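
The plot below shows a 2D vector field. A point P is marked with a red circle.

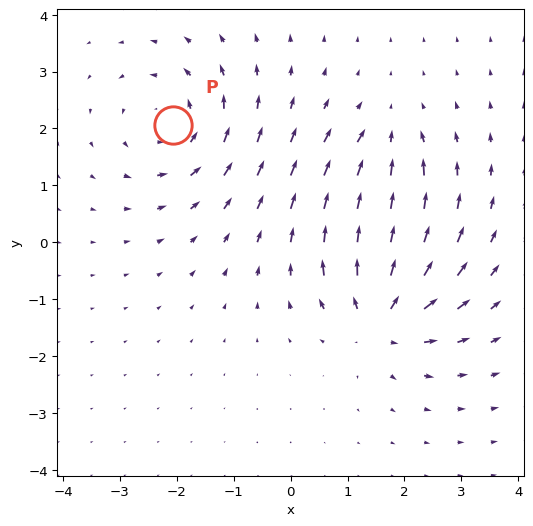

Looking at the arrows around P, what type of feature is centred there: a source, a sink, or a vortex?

At P (-2.1, 2.1) the arrows circulate counterclockwise. Divergence ≈0, curl about +5 — near-zero divergence with nonzero curl is a vortex.

vortex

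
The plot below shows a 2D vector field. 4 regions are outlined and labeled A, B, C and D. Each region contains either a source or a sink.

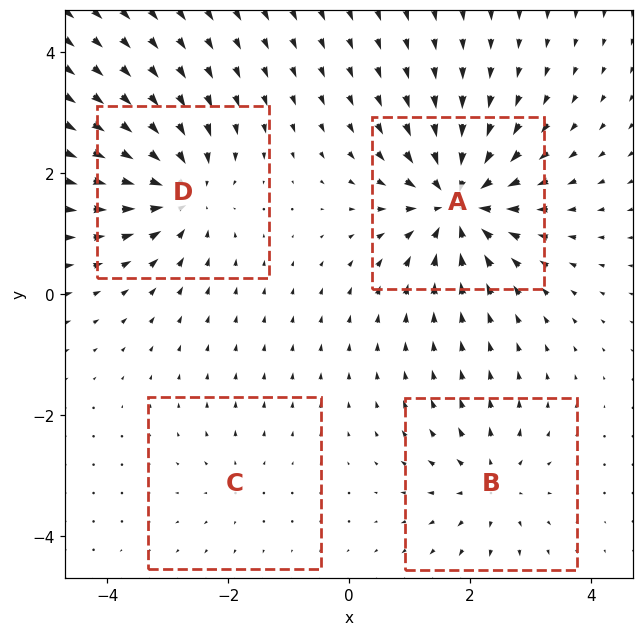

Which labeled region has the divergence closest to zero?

Divergence at each region's feature centre — A: about -8, B: about +4, C: about +2, D: about -6. Region C is closest to zero.

C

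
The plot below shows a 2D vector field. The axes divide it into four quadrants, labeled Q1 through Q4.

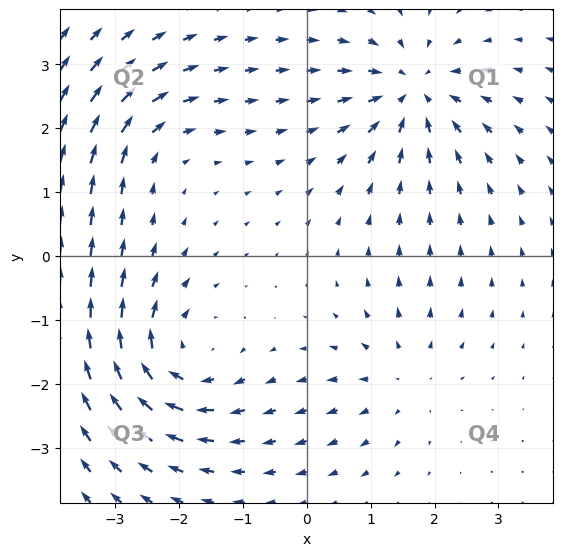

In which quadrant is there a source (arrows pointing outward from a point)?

Q4

The source sits at approximately (1.5, -1.9), which lies in quadrant Q4. The divergence there is about +3, positive as expected for a source.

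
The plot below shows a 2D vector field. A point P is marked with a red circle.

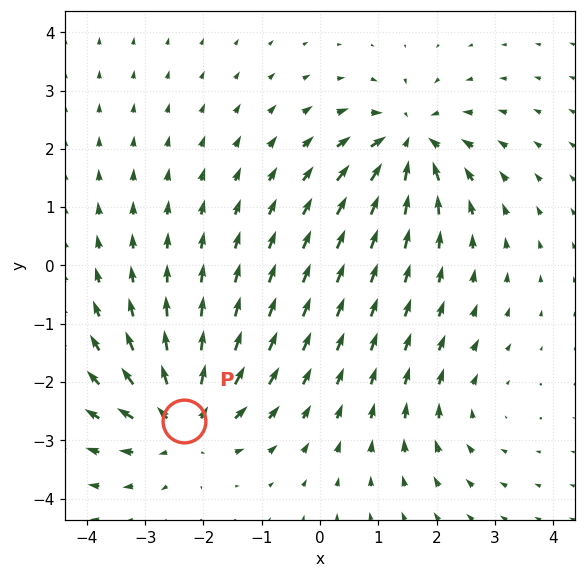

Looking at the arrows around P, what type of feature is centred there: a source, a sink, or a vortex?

At P (-2.3, -2.7) the arrows spread outward. Divergence about +6, curl ≈0 — positive divergence with near-zero curl is a source.

source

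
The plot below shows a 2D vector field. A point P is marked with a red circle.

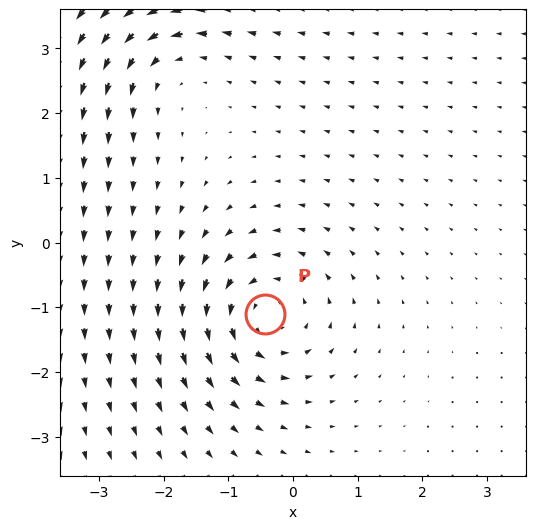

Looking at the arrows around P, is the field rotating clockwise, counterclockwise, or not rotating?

counterclockwise

Near P at (-0.4, -1.1) the arrows circulate counterclockwise. The curl (z-component) there is about +5; positive curl means counterclockwise rotation.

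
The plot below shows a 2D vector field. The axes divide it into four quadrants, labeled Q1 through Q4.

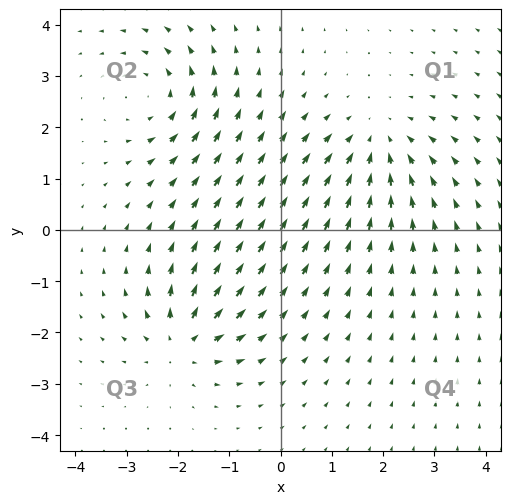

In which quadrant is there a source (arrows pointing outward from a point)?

The source sits at approximately (-1.9, -2.2), which lies in quadrant Q3. The divergence there is about +6, positive as expected for a source.

Q3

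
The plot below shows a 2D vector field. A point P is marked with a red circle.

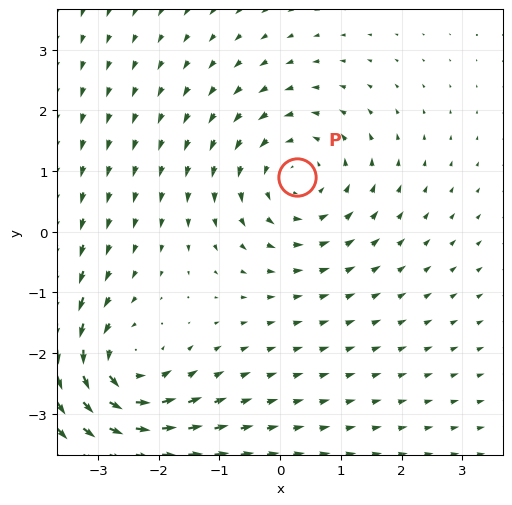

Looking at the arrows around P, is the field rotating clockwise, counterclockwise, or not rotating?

counterclockwise

Near P at (0.3, 0.9) the arrows circulate counterclockwise. The curl (z-component) there is about +2; positive curl means counterclockwise rotation.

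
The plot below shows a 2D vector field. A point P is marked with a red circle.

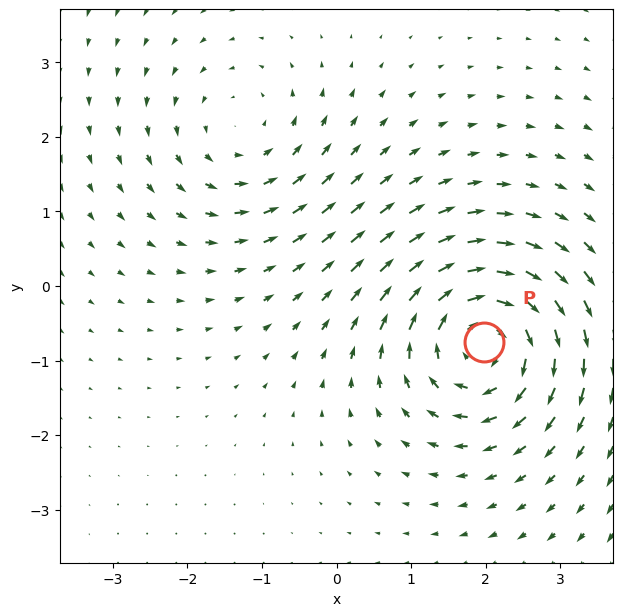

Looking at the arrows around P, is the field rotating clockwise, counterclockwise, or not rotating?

Near P at (2.0, -0.8) the arrows circulate clockwise. The curl (z-component) there is about -5; negative curl means clockwise rotation.

clockwise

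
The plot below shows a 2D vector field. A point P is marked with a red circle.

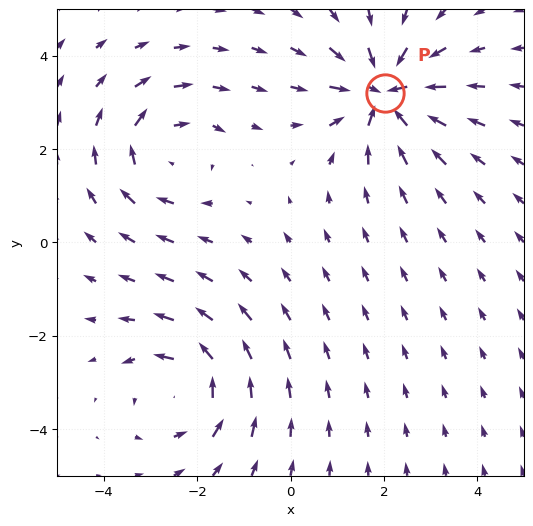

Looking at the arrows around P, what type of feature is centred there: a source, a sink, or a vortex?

sink

At P (2.0, 3.2) the arrows converge inward. Divergence about -4, curl ≈0 — negative divergence with near-zero curl is a sink.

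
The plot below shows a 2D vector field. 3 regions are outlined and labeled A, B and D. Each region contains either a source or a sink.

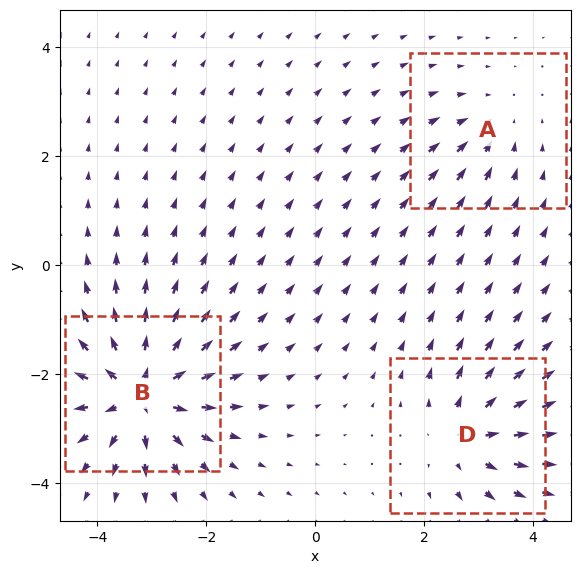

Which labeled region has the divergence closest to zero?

A

Divergence at each region's feature centre — A: about -2, B: about +6, D: about +4. Region A is closest to zero.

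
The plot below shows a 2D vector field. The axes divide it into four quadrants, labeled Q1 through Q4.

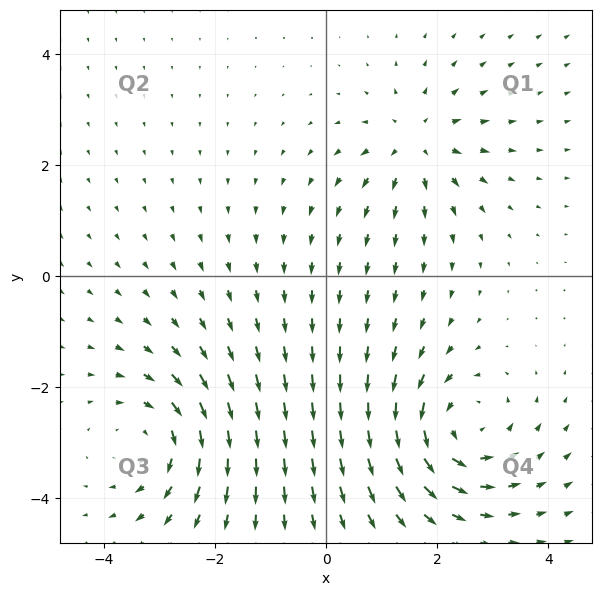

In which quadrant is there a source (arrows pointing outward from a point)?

The source sits at approximately (1.6, 2.4), which lies in quadrant Q1. The divergence there is about +4, positive as expected for a source.

Q1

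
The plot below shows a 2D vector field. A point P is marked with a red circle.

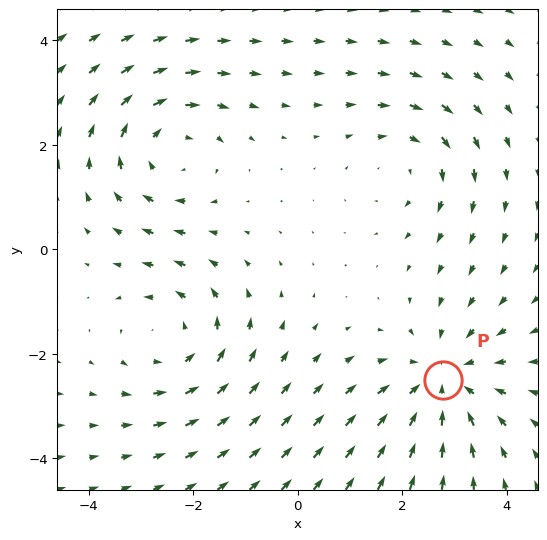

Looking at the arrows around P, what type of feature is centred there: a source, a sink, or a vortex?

At P (2.8, -2.5) the arrows converge inward. Divergence about -4, curl ≈0 — negative divergence with near-zero curl is a sink.

sink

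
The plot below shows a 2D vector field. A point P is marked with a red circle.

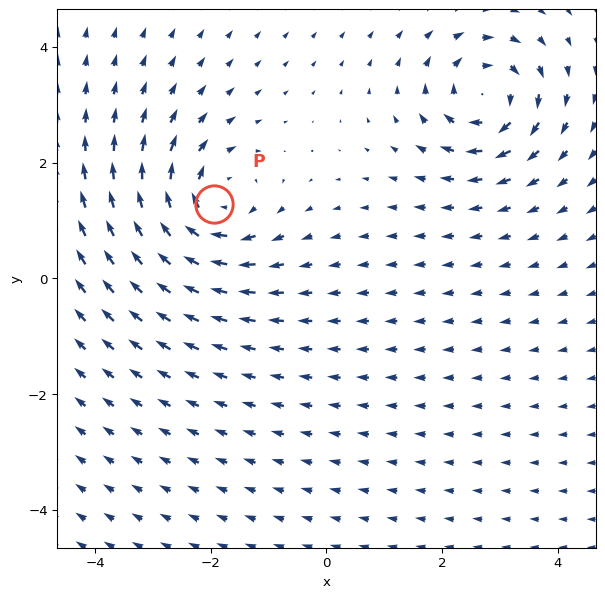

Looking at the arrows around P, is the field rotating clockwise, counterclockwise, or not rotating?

Near P at (-1.9, 1.3) the arrows circulate clockwise. The curl (z-component) there is about -5; negative curl means clockwise rotation.

clockwise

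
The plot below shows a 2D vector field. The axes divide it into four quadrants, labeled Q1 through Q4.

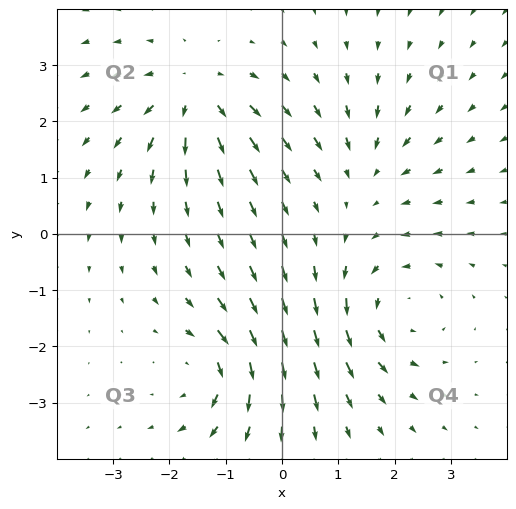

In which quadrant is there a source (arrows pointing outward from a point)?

The source sits at approximately (-1.6, 2.5), which lies in quadrant Q2. The divergence there is about +5, positive as expected for a source.

Q2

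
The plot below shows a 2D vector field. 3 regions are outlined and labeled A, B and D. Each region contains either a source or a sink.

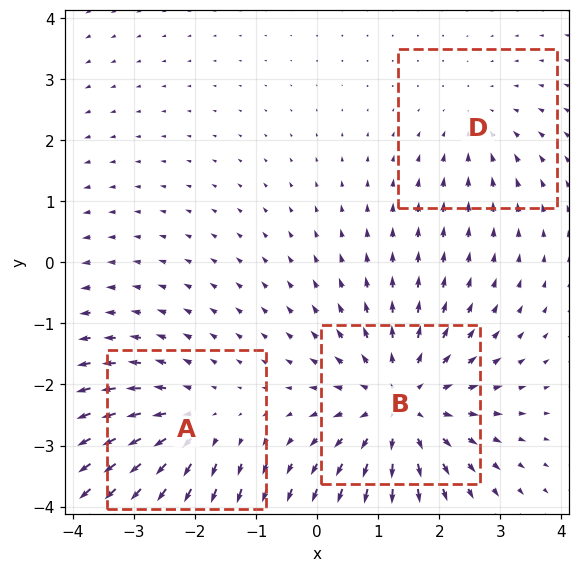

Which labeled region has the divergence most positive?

Divergence at each region's feature centre — A: about +3, B: about +4, D: about -2. Region B is most positive.

B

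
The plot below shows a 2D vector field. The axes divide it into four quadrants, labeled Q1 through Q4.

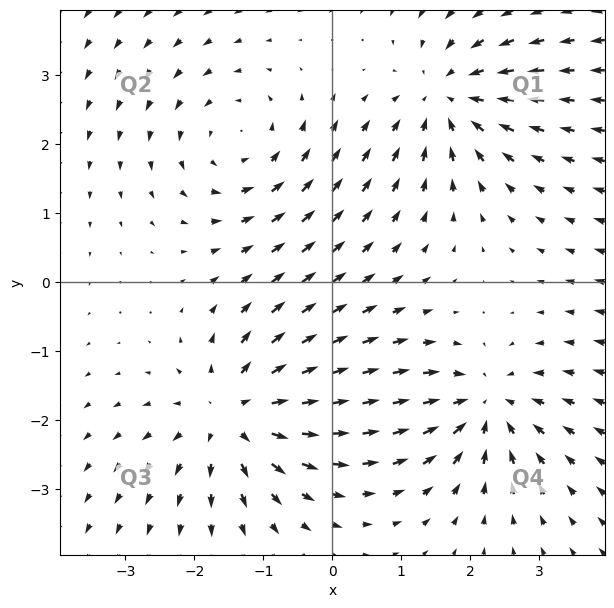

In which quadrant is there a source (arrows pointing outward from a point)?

Q3

The source sits at approximately (-1.4, -1.9), which lies in quadrant Q3. The divergence there is about +5, positive as expected for a source.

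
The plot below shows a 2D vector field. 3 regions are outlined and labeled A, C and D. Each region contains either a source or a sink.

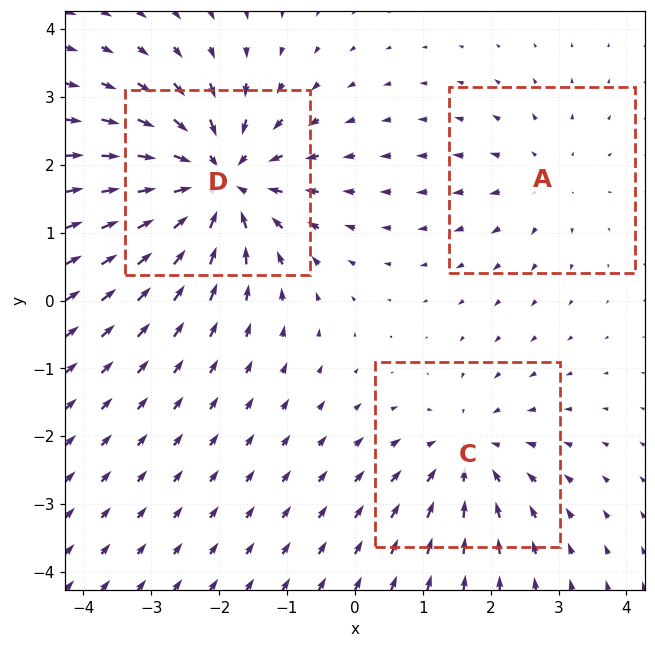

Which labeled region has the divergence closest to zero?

Divergence at each region's feature centre — A: about +2, C: about -3, D: about -6. Region A is closest to zero.

A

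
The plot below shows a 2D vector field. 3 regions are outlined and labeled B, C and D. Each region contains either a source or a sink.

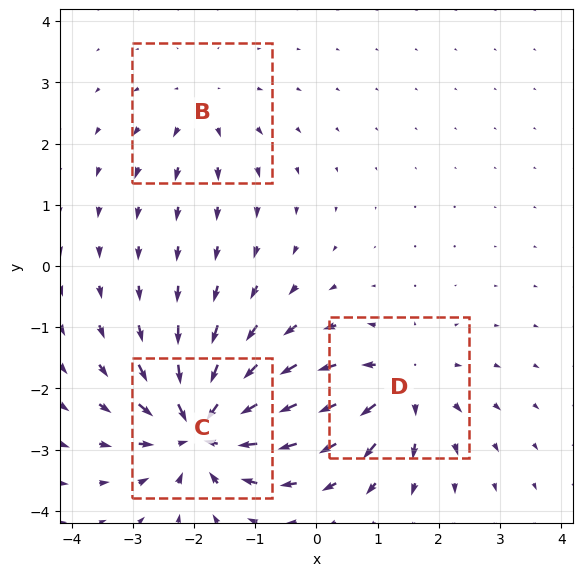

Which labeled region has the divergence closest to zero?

B

Divergence at each region's feature centre — B: about +2, C: about -6, D: about +4. Region B is closest to zero.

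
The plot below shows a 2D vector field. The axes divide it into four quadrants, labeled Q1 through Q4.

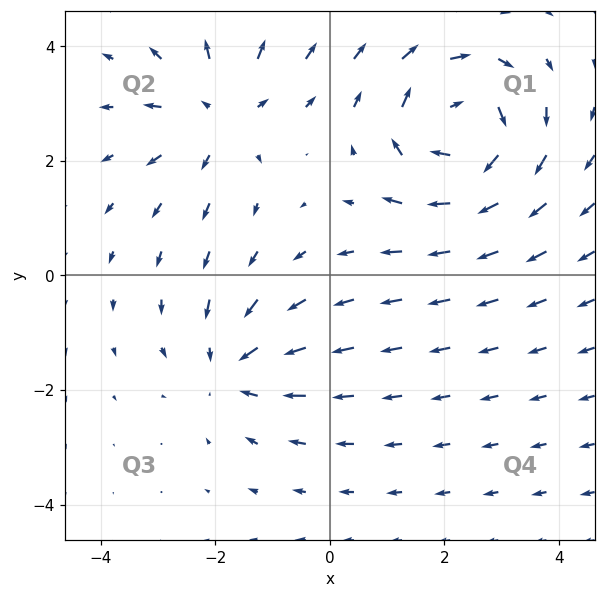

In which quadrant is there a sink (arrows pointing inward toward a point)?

Q3

The sink sits at approximately (-1.7, -1.6), which lies in quadrant Q3. The divergence there is about -3, negative as expected for a sink.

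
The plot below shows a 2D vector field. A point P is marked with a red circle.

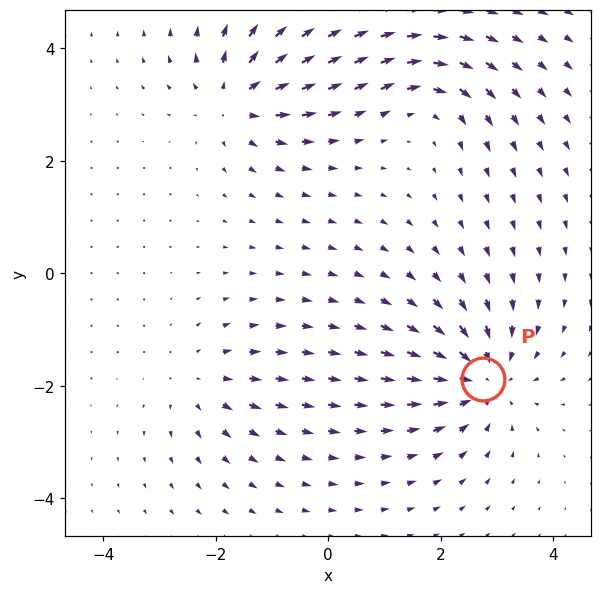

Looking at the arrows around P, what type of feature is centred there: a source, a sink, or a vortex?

At P (2.8, -1.9) the arrows converge inward. Divergence about -5, curl ≈0 — negative divergence with near-zero curl is a sink.

sink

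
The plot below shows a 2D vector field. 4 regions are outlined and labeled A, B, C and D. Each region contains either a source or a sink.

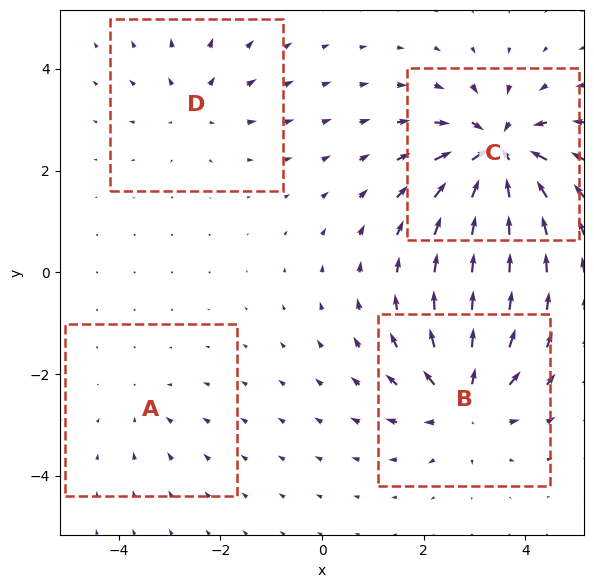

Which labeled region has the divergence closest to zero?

Divergence at each region's feature centre — A: about -2, B: about +6, C: about -8, D: about +3. Region A is closest to zero.

A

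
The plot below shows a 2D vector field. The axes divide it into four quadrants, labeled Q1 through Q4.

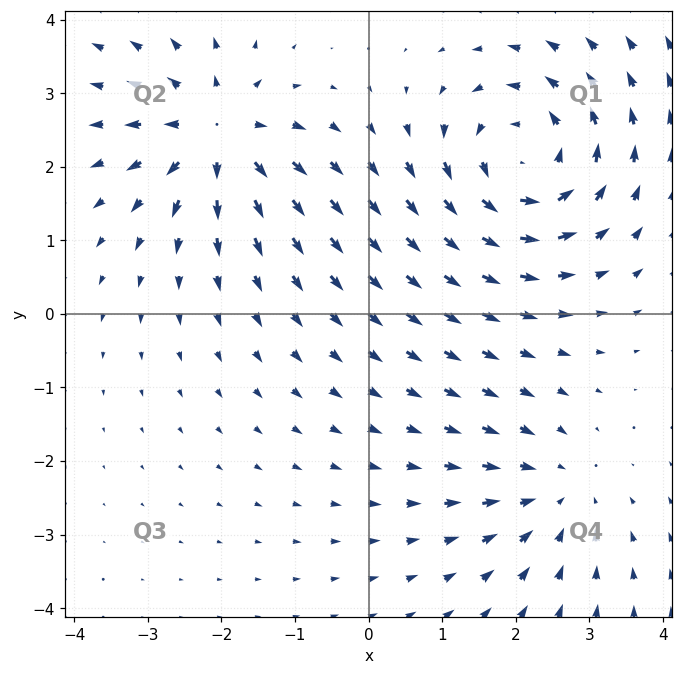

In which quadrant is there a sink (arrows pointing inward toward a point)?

The sink sits at approximately (2.5, -2.4), which lies in quadrant Q4. The divergence there is about -3, negative as expected for a sink.

Q4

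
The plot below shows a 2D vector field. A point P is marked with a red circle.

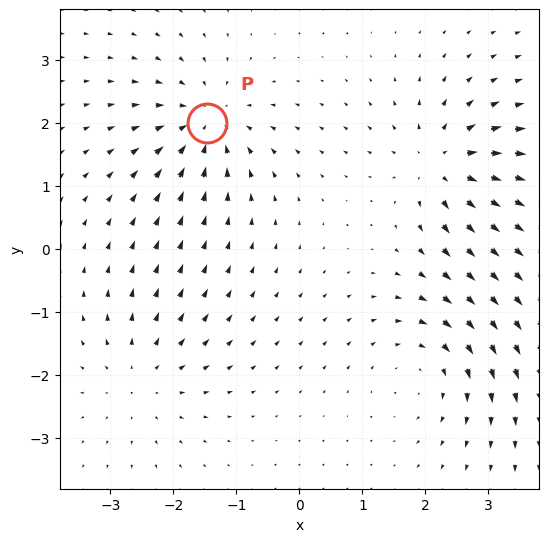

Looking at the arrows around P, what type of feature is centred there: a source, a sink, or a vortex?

sink

At P (-1.5, 2.0) the arrows converge inward. Divergence about -5, curl ≈0 — negative divergence with near-zero curl is a sink.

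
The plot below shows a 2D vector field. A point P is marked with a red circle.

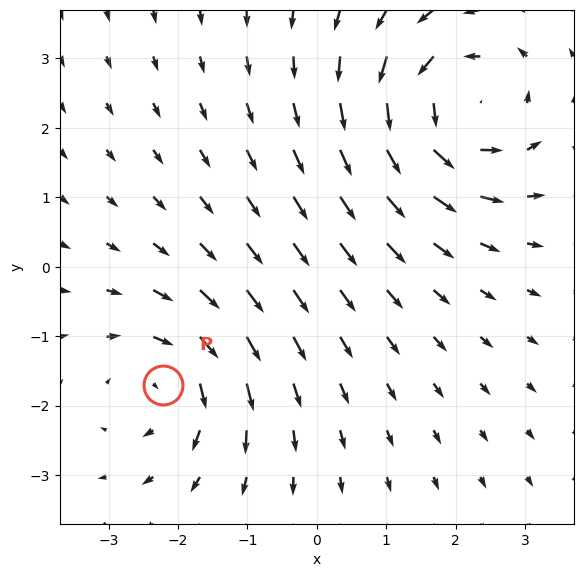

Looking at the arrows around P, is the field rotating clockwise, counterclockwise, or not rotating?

Near P at (-2.2, -1.7) the arrows circulate clockwise. The curl (z-component) there is about -3; negative curl means clockwise rotation.

clockwise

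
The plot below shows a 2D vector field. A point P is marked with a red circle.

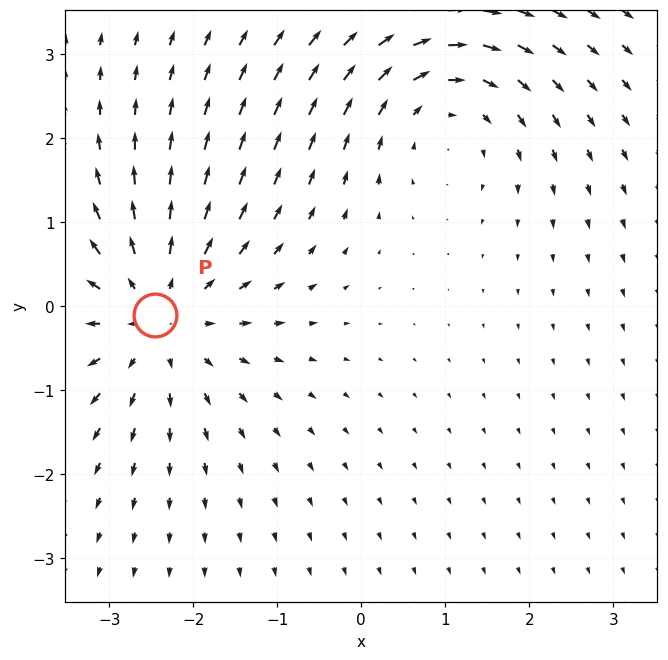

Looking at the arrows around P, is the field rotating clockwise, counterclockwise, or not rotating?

not rotating

Near P at (-2.5, -0.1) the arrows show no circulation. The curl there is ≈0.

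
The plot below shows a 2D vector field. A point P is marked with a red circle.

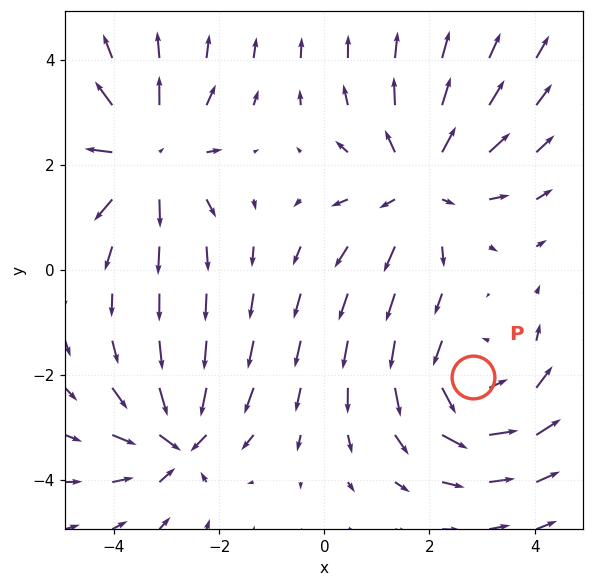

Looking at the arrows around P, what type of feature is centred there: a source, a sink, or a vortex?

vortex

At P (2.8, -2.0) the arrows circulate counterclockwise. Divergence ≈0, curl about +4 — near-zero divergence with nonzero curl is a vortex.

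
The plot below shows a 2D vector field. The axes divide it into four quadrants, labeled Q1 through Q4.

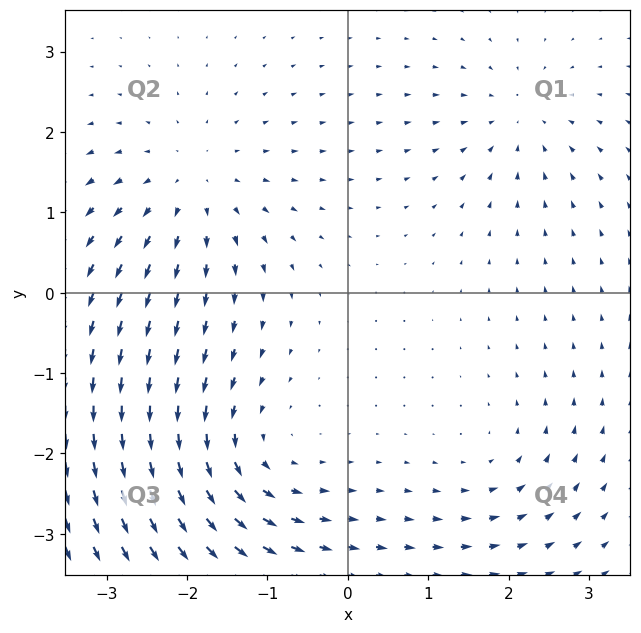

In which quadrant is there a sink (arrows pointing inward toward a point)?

The sink sits at approximately (2.1, 2.2), which lies in quadrant Q1. The divergence there is about -4, negative as expected for a sink.

Q1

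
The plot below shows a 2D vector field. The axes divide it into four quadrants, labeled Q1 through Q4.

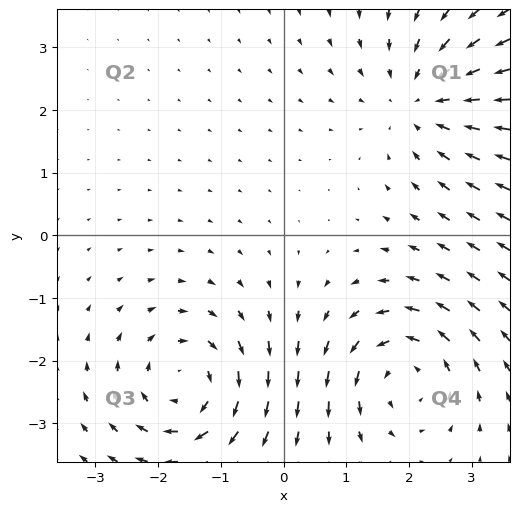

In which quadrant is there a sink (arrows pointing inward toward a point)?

The sink sits at approximately (2.2, 2.2), which lies in quadrant Q1. The divergence there is about -4, negative as expected for a sink.

Q1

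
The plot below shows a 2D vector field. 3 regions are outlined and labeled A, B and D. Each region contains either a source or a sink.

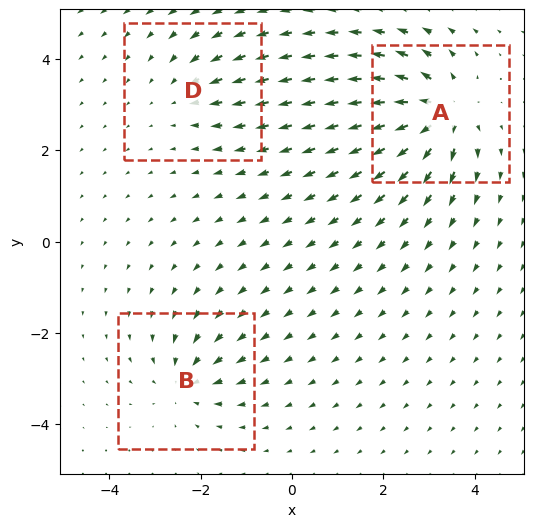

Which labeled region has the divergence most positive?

Divergence at each region's feature centre — A: about +6, B: about -4, D: about -2. Region A is most positive.

A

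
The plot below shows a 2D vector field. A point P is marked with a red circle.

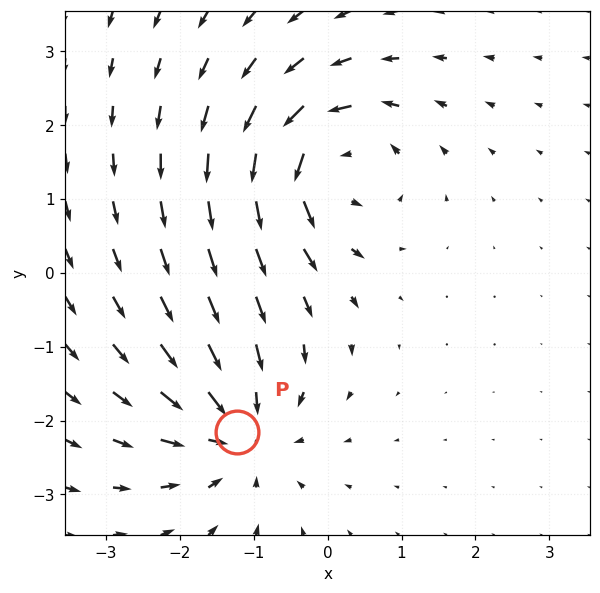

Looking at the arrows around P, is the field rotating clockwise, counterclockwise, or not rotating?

Near P at (-1.2, -2.2) the arrows show no circulation. The curl there is ≈0.

not rotating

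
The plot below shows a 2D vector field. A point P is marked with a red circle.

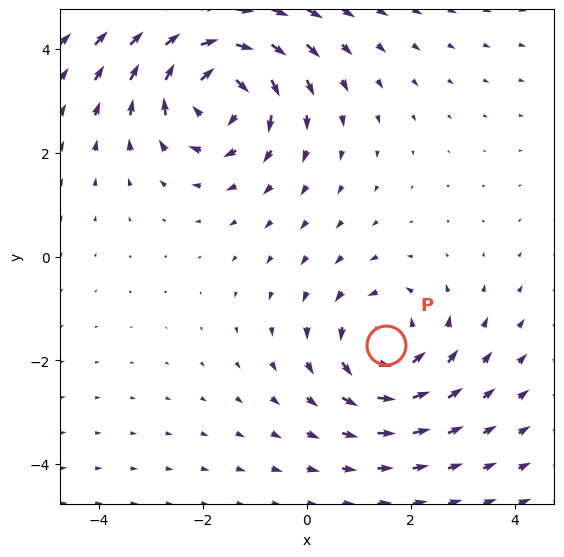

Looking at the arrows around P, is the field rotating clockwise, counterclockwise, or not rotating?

counterclockwise

Near P at (1.5, -1.7) the arrows circulate counterclockwise. The curl (z-component) there is about +3; positive curl means counterclockwise rotation.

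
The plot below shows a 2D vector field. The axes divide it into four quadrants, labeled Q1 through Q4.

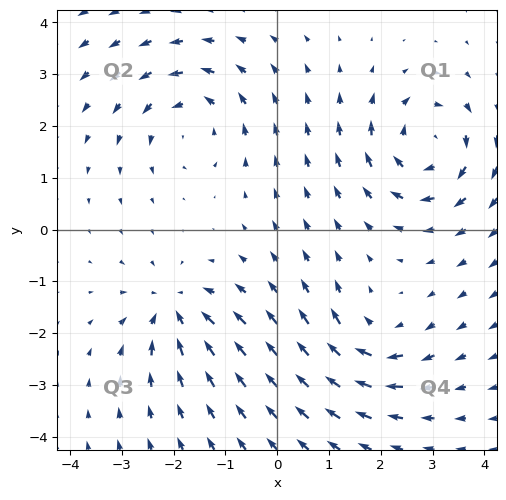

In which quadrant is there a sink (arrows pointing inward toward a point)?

Q3

The sink sits at approximately (-2.0, -1.5), which lies in quadrant Q3. The divergence there is about -4, negative as expected for a sink.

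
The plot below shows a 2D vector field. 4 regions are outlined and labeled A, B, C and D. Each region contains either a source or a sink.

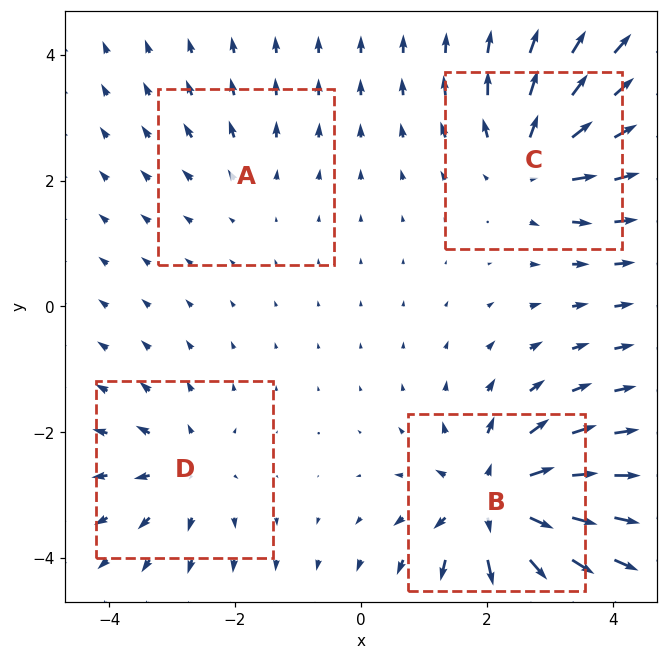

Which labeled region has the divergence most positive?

Divergence at each region's feature centre — A: about +2, B: about +7, C: about +5, D: about +4. Region B is most positive.

B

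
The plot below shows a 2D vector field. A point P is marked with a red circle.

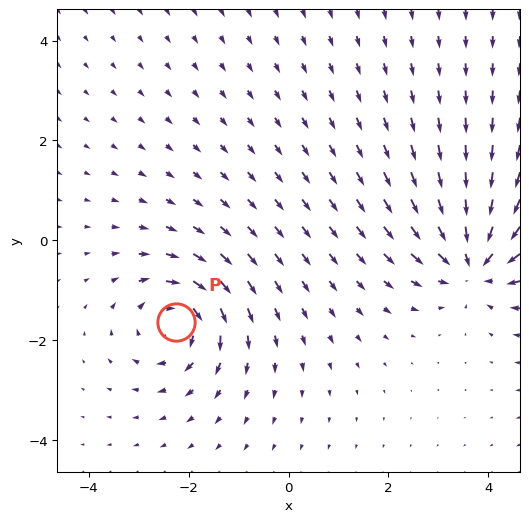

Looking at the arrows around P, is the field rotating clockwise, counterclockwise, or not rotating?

Near P at (-2.3, -1.6) the arrows circulate clockwise. The curl (z-component) there is about -4; negative curl means clockwise rotation.

clockwise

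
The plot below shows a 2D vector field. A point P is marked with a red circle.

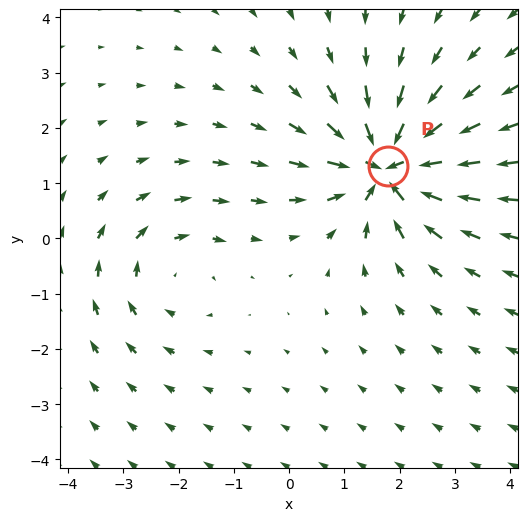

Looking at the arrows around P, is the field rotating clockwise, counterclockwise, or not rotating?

Near P at (1.8, 1.3) the arrows show no circulation. The curl there is ≈0.

not rotating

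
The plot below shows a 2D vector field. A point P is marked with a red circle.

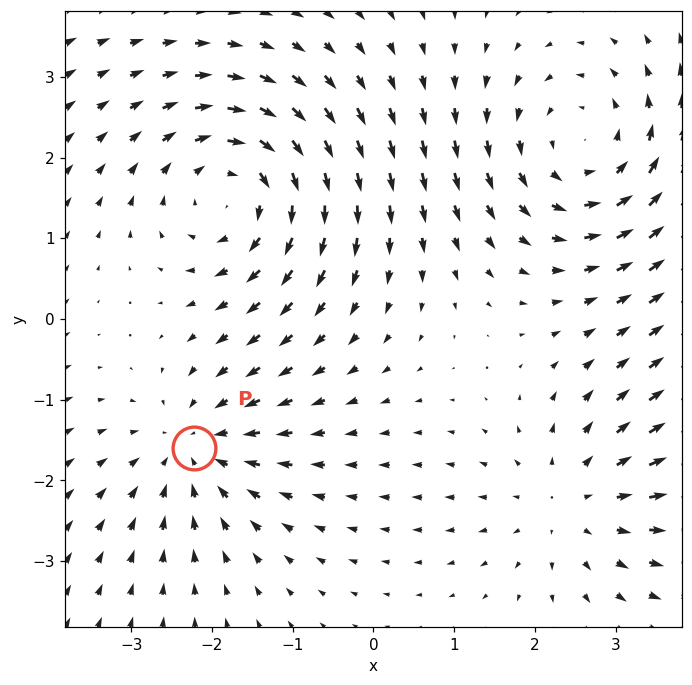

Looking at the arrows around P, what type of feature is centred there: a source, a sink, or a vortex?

At P (-2.2, -1.6) the arrows converge inward. Divergence about -4, curl ≈0 — negative divergence with near-zero curl is a sink.

sink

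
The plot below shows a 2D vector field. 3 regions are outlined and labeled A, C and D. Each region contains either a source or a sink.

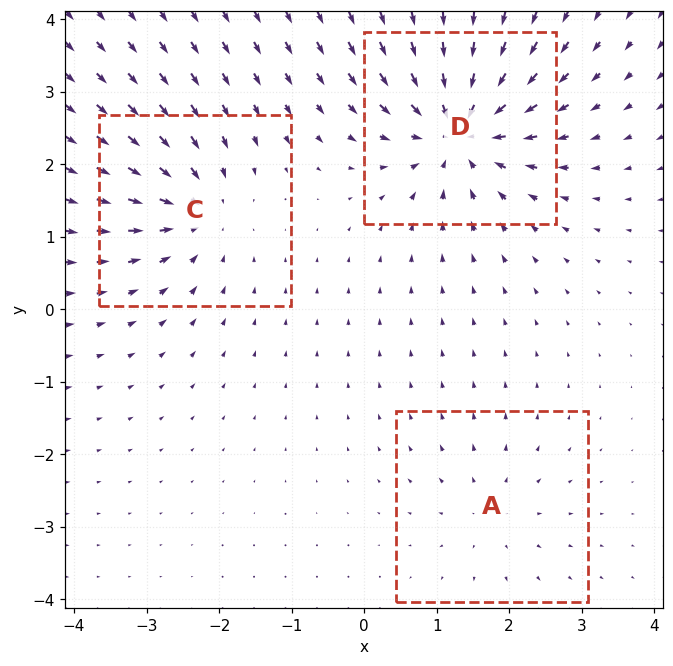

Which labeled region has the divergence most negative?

Divergence at each region's feature centre — A: about +2, C: about -4, D: about -6. Region D is most negative.

D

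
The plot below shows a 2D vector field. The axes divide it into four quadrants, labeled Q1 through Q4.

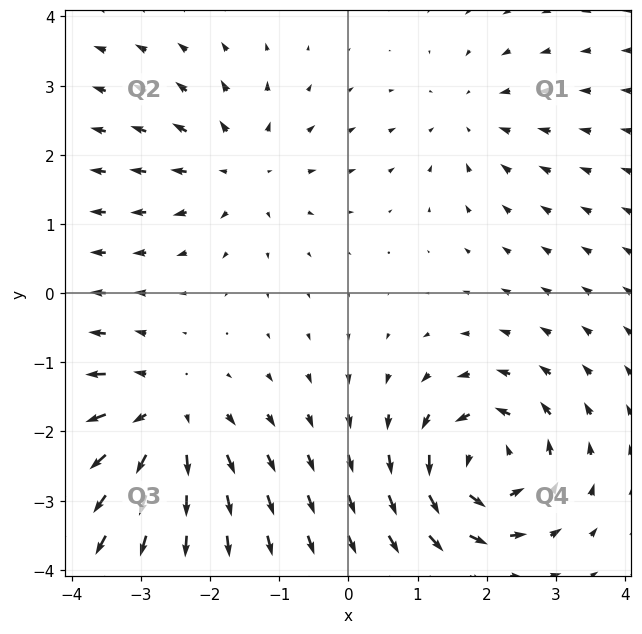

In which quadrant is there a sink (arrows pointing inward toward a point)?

The sink sits at approximately (1.8, 2.5), which lies in quadrant Q1. The divergence there is about -3, negative as expected for a sink.

Q1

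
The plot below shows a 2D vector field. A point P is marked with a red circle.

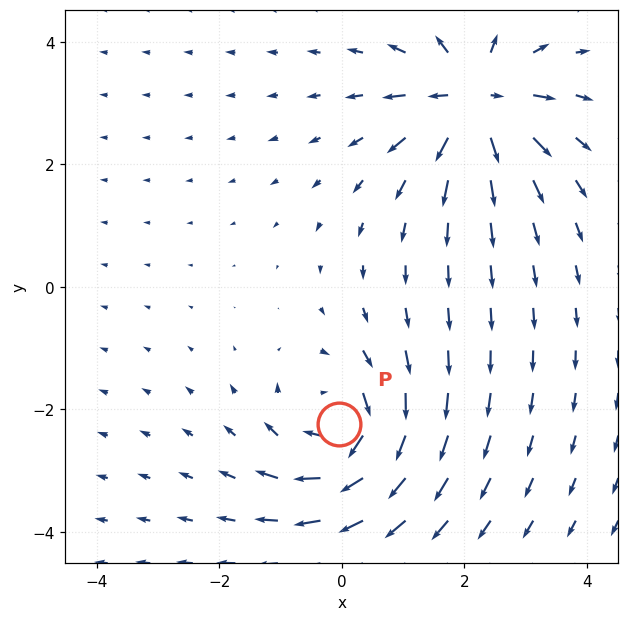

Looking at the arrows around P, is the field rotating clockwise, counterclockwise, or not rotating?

Near P at (-0.0, -2.2) the arrows circulate clockwise. The curl (z-component) there is about -4; negative curl means clockwise rotation.

clockwise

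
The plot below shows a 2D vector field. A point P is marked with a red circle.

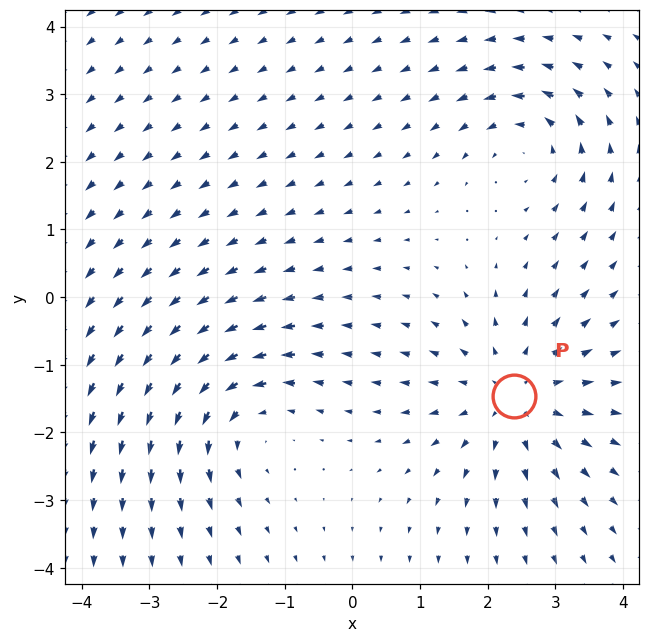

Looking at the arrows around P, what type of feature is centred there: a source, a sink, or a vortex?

source

At P (2.4, -1.5) the arrows spread outward. Divergence about +4, curl ≈0 — positive divergence with near-zero curl is a source.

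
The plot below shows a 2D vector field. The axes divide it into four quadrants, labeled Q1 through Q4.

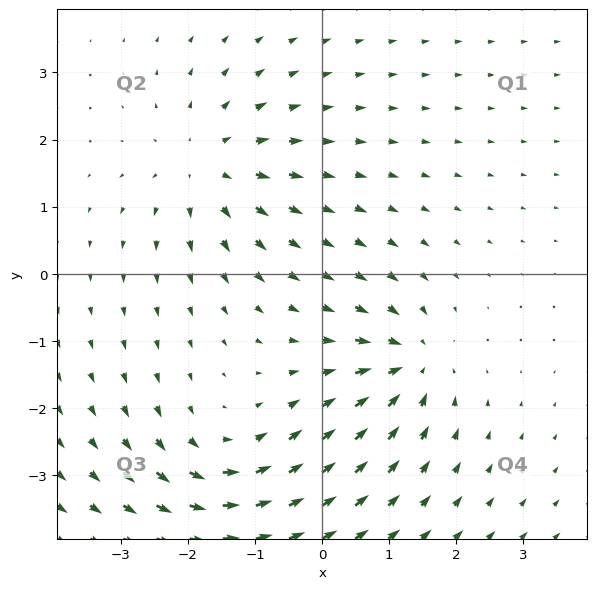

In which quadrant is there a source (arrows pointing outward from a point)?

Q2

The source sits at approximately (-1.7, 1.6), which lies in quadrant Q2. The divergence there is about +4, positive as expected for a source.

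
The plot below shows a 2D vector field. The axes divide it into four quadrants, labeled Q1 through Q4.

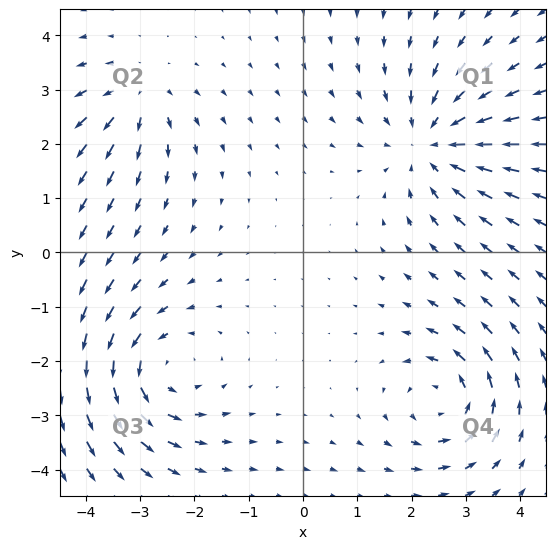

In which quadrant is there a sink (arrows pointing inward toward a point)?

Q1

The sink sits at approximately (2.4, 2.0), which lies in quadrant Q1. The divergence there is about -4, negative as expected for a sink.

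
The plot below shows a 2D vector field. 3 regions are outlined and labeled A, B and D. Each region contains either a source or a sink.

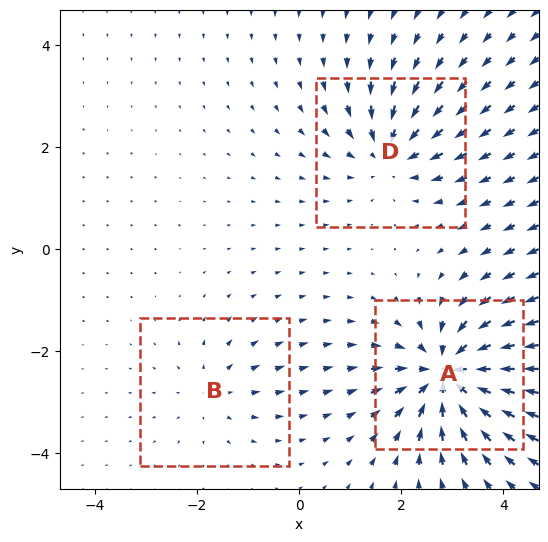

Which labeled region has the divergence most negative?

A

Divergence at each region's feature centre — A: about -6, B: about +2, D: about -4. Region A is most negative.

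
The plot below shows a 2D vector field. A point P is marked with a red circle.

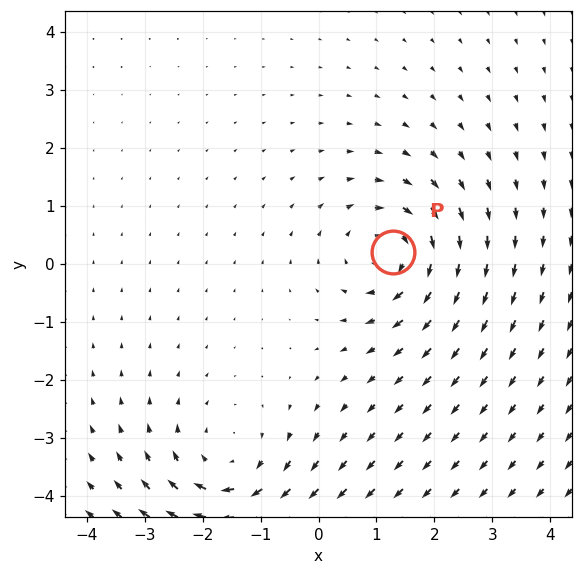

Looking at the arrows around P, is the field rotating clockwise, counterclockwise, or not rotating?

Near P at (1.3, 0.2) the arrows circulate clockwise. The curl (z-component) there is about -5; negative curl means clockwise rotation.

clockwise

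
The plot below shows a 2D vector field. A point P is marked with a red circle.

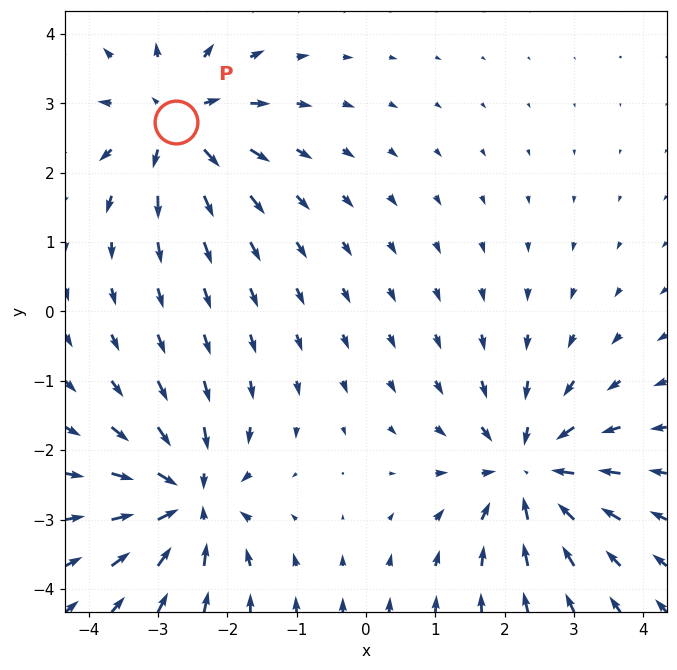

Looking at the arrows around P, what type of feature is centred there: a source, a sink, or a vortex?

At P (-2.7, 2.7) the arrows spread outward. Divergence about +6, curl ≈0 — positive divergence with near-zero curl is a source.

source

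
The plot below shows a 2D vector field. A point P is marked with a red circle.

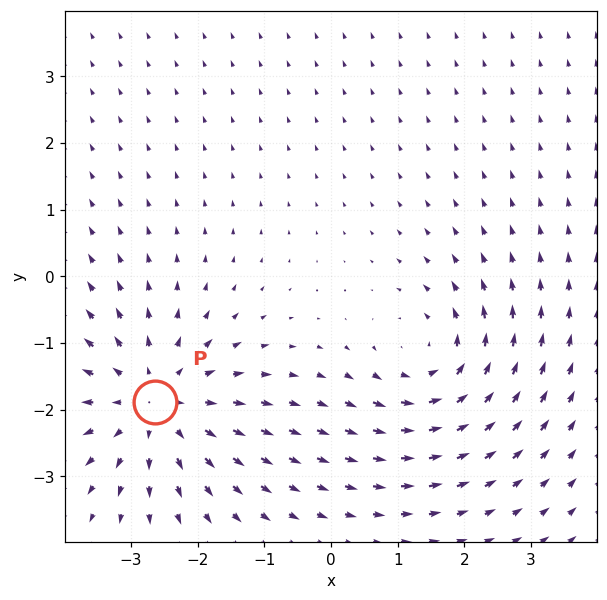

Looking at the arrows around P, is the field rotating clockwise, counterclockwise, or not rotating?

Near P at (-2.6, -1.9) the arrows show no circulation. The curl there is ≈0.

not rotating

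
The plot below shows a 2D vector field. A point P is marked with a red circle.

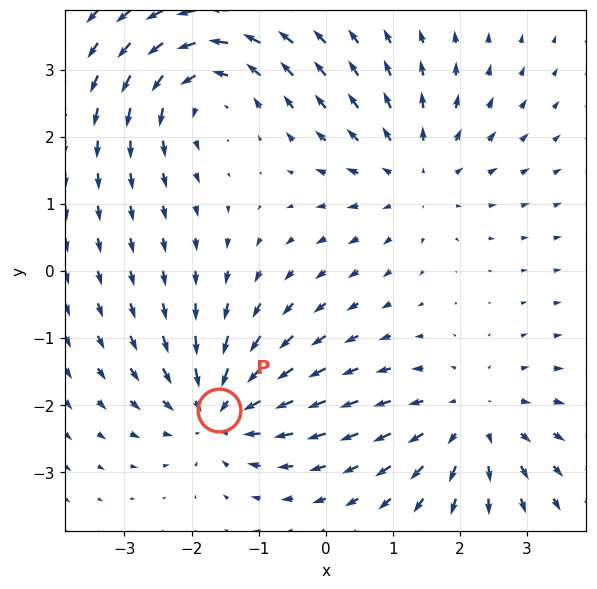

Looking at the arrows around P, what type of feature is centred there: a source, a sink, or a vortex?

At P (-1.6, -2.1) the arrows converge inward. Divergence about -4, curl ≈0 — negative divergence with near-zero curl is a sink.

sink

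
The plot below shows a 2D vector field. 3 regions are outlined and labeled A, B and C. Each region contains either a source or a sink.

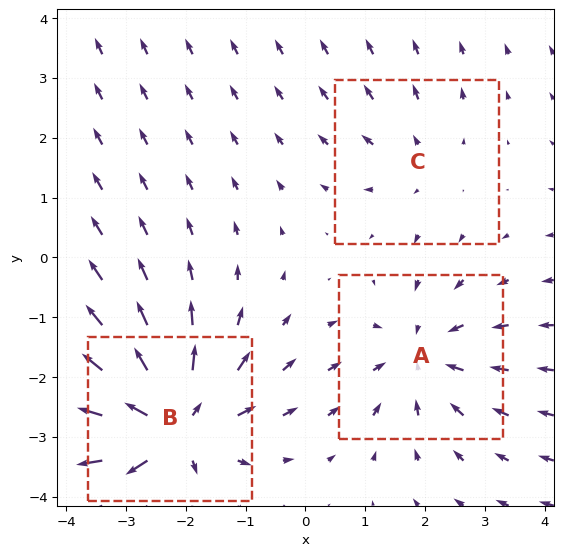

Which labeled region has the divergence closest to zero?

Divergence at each region's feature centre — A: about -3, B: about +5, C: about +2. Region C is closest to zero.

C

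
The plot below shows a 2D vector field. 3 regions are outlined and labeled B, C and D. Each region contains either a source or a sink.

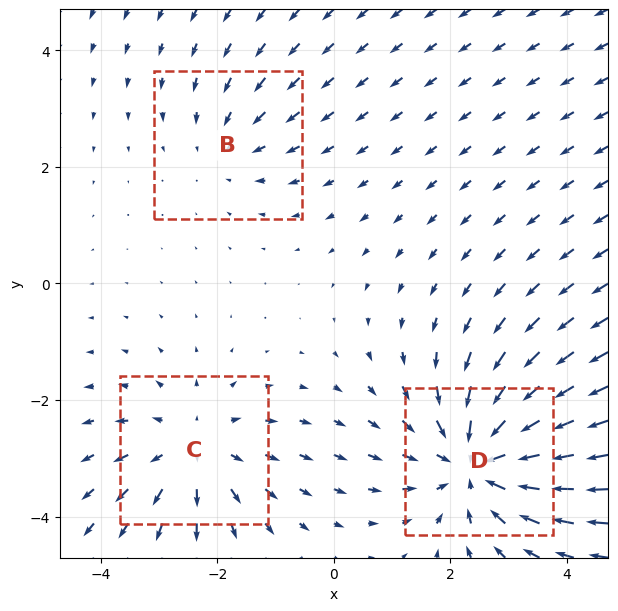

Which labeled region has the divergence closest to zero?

B

Divergence at each region's feature centre — B: about -2, C: about +3, D: about -4. Region B is closest to zero.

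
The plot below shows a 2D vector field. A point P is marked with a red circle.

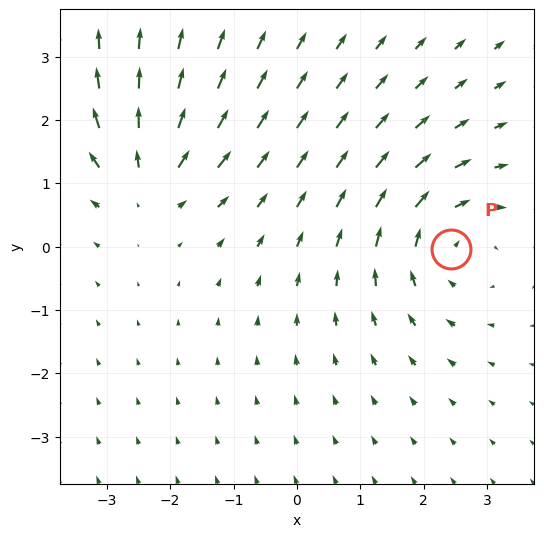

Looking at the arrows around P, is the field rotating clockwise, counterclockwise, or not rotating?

clockwise

Near P at (2.4, -0.0) the arrows circulate clockwise. The curl (z-component) there is about -3; negative curl means clockwise rotation.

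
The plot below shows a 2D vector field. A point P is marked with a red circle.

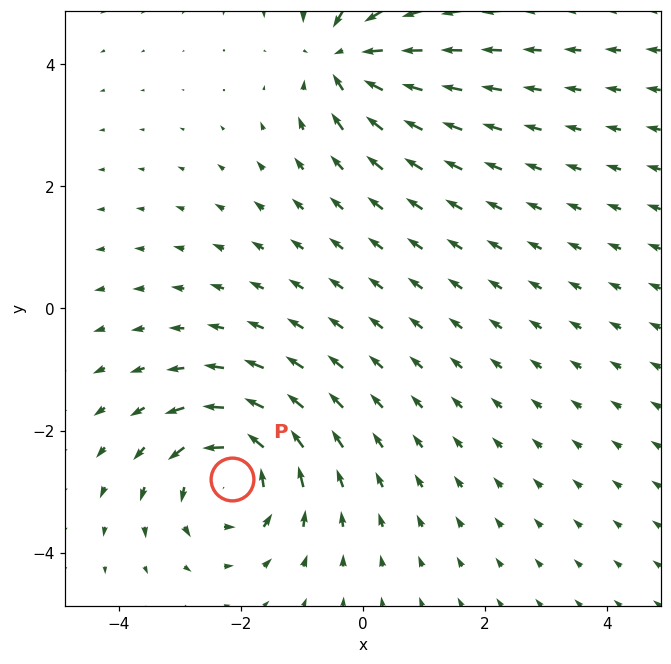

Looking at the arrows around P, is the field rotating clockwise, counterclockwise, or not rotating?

Near P at (-2.1, -2.8) the arrows circulate counterclockwise. The curl (z-component) there is about +4; positive curl means counterclockwise rotation.

counterclockwise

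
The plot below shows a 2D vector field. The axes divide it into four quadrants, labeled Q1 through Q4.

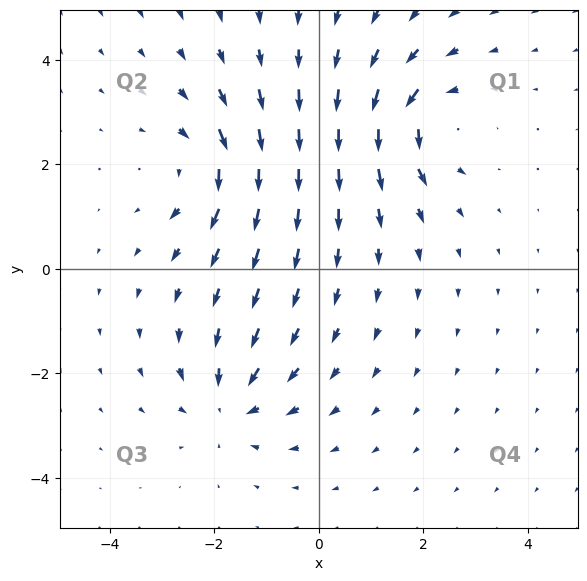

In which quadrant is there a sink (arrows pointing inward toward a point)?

The sink sits at approximately (-1.7, -2.6), which lies in quadrant Q3. The divergence there is about -4, negative as expected for a sink.

Q3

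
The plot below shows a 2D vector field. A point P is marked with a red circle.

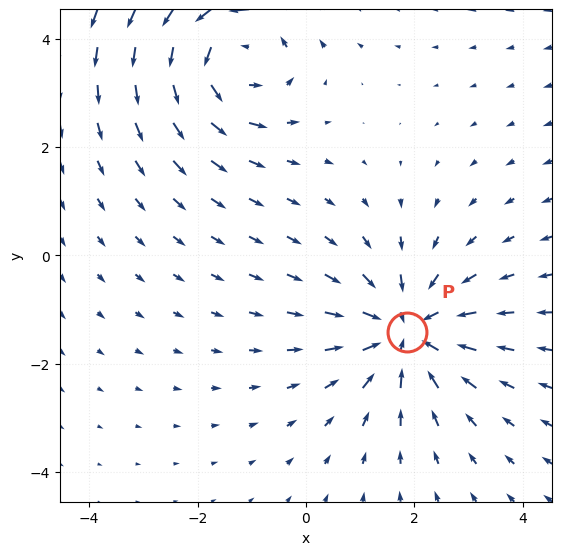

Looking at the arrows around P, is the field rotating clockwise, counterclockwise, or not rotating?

Near P at (1.9, -1.4) the arrows show no circulation. The curl there is ≈0.

not rotating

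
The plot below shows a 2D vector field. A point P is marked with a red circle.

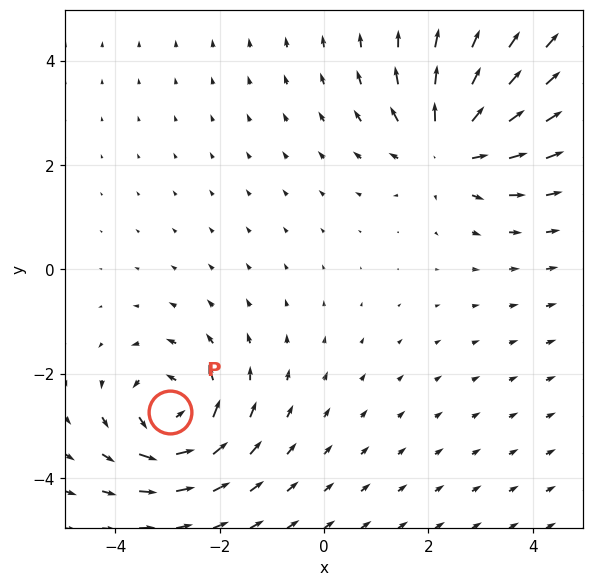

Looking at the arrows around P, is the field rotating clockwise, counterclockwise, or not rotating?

counterclockwise

Near P at (-2.9, -2.7) the arrows circulate counterclockwise. The curl (z-component) there is about +4; positive curl means counterclockwise rotation.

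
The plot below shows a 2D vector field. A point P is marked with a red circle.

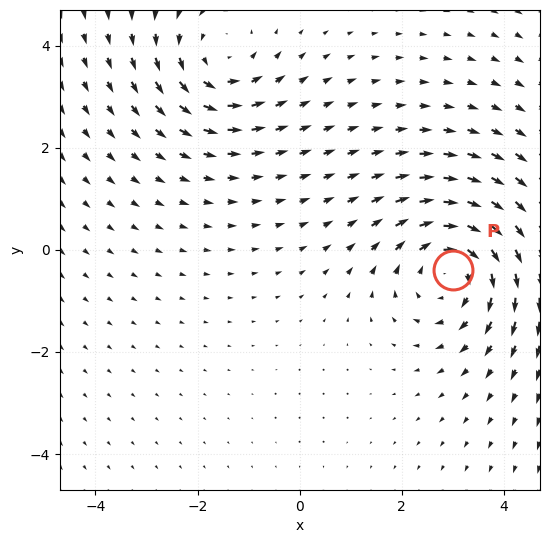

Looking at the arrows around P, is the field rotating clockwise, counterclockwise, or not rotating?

Near P at (3.0, -0.4) the arrows circulate clockwise. The curl (z-component) there is about -4; negative curl means clockwise rotation.

clockwise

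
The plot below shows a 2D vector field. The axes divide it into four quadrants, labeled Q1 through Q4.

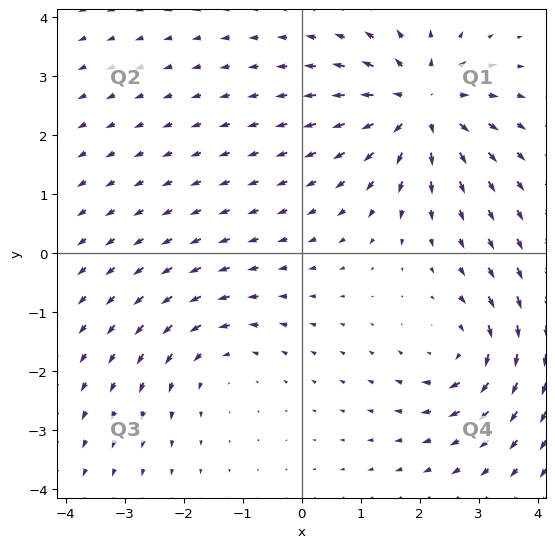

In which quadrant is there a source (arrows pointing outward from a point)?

The source sits at approximately (2.0, 2.5), which lies in quadrant Q1. The divergence there is about +6, positive as expected for a source.

Q1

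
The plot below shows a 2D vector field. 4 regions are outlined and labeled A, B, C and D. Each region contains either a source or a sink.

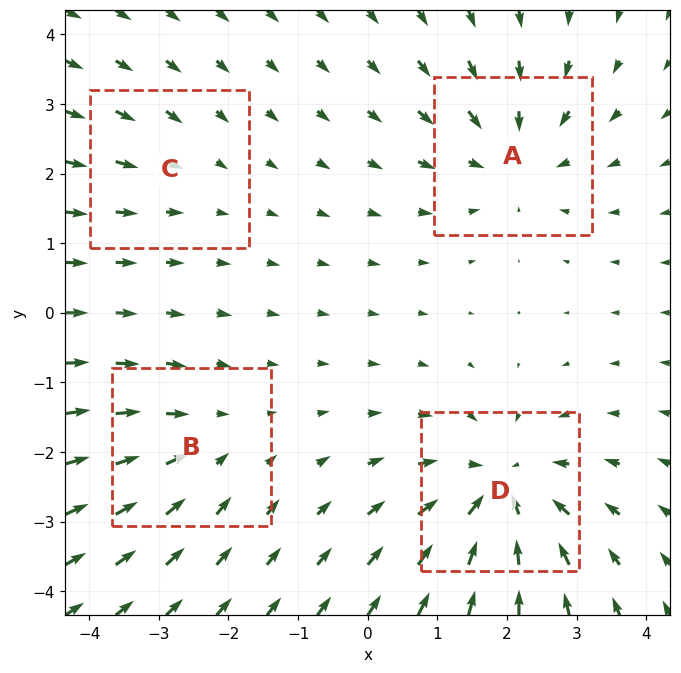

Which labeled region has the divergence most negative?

Divergence at each region's feature centre — A: about -5, B: about -3, C: about -2, D: about -6. Region D is most negative.

D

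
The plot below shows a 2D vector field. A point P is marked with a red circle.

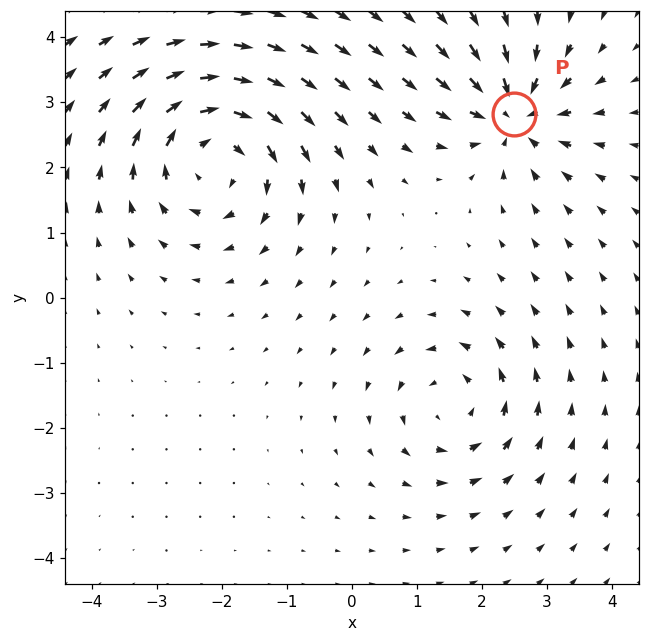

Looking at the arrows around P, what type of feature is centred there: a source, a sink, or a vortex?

At P (2.5, 2.8) the arrows converge inward. Divergence about -5, curl ≈0 — negative divergence with near-zero curl is a sink.

sink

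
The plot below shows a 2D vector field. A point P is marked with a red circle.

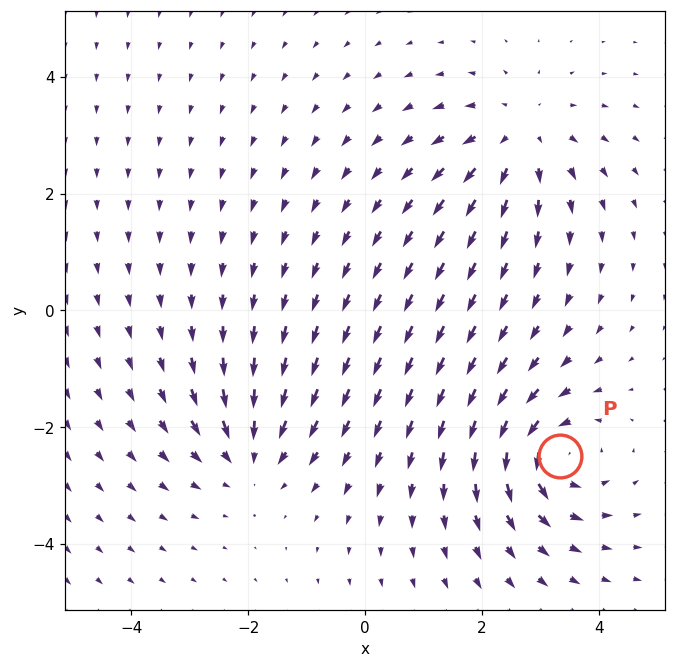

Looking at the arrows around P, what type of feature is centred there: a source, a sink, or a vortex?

vortex

At P (3.3, -2.5) the arrows circulate counterclockwise. Divergence ≈0, curl about +5 — near-zero divergence with nonzero curl is a vortex.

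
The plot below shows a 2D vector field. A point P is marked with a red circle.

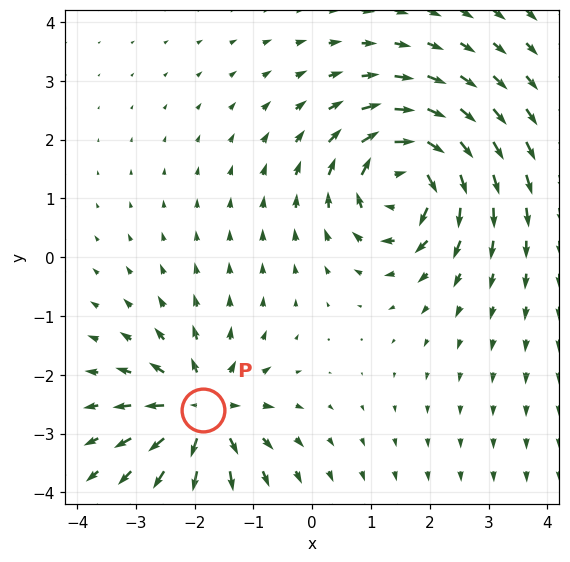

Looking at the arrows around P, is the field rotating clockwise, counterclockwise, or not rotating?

Near P at (-1.9, -2.6) the arrows show no circulation. The curl there is ≈0.

not rotating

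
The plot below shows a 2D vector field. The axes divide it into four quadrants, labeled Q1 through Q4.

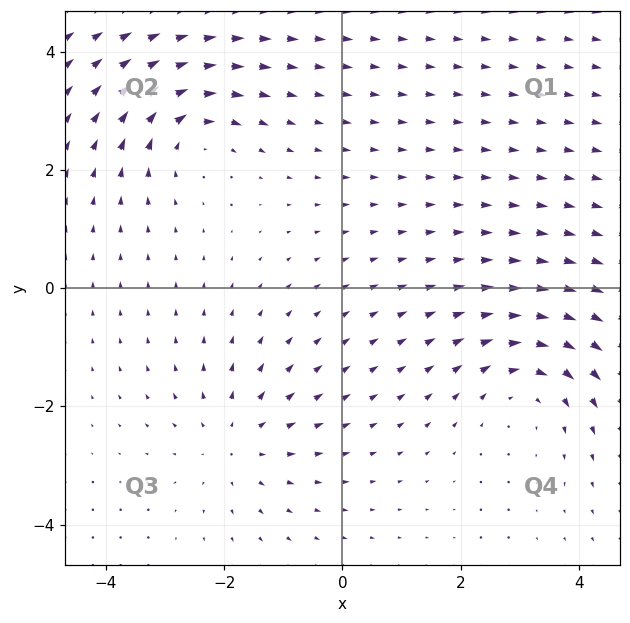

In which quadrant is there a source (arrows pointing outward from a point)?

Q3

The source sits at approximately (-1.8, -2.6), which lies in quadrant Q3. The divergence there is about +3, positive as expected for a source.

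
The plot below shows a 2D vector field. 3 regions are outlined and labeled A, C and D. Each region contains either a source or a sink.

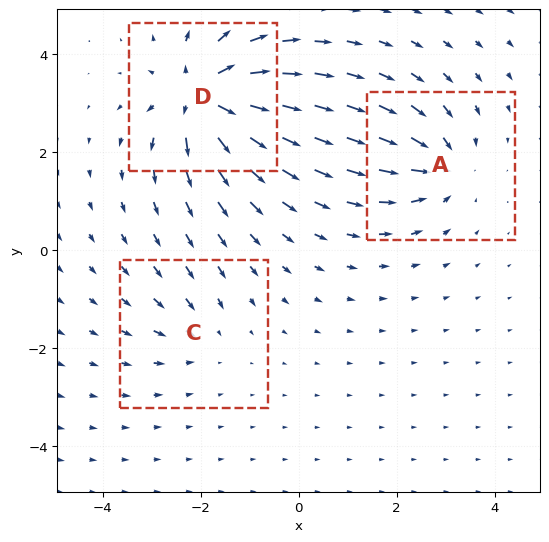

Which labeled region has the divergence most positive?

Divergence at each region's feature centre — A: about -4, C: about -2, D: about +6. Region D is most positive.

D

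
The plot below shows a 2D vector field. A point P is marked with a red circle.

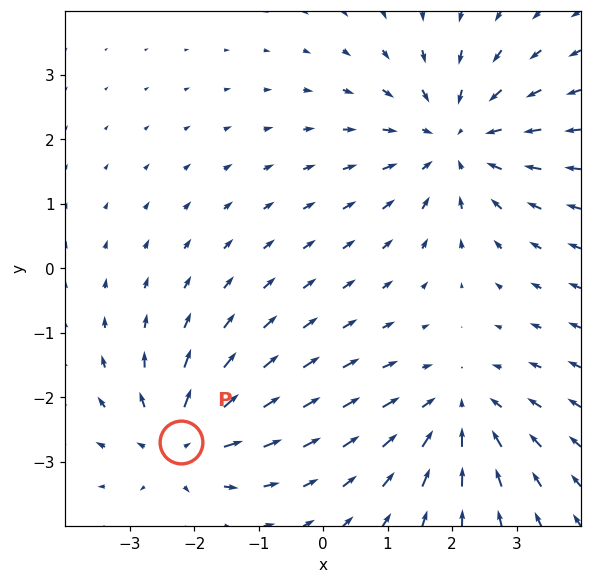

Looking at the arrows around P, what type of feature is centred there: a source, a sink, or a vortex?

source

At P (-2.2, -2.7) the arrows spread outward. Divergence about +5, curl ≈0 — positive divergence with near-zero curl is a source.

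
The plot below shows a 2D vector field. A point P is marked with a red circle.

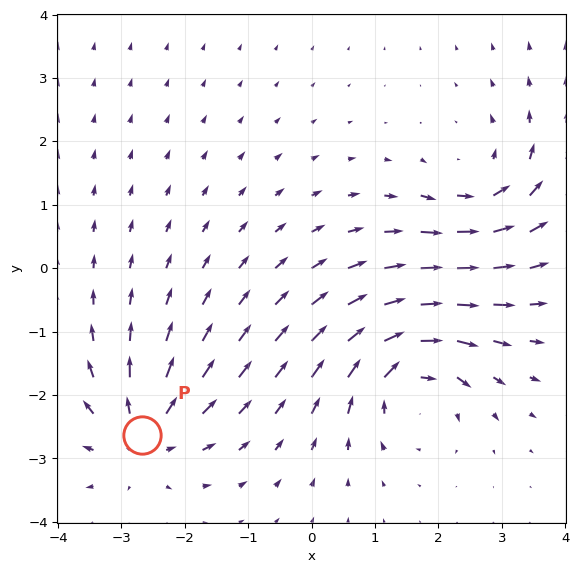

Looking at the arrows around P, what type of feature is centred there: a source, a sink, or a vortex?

At P (-2.7, -2.6) the arrows spread outward. Divergence about +5, curl ≈0 — positive divergence with near-zero curl is a source.

source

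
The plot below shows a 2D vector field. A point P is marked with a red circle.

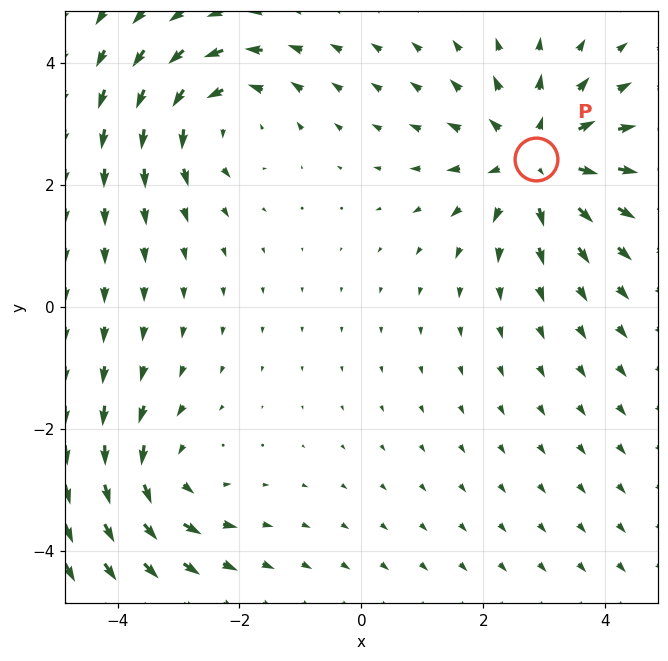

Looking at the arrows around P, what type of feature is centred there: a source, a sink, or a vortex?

At P (2.9, 2.4) the arrows spread outward. Divergence about +4, curl ≈0 — positive divergence with near-zero curl is a source.

source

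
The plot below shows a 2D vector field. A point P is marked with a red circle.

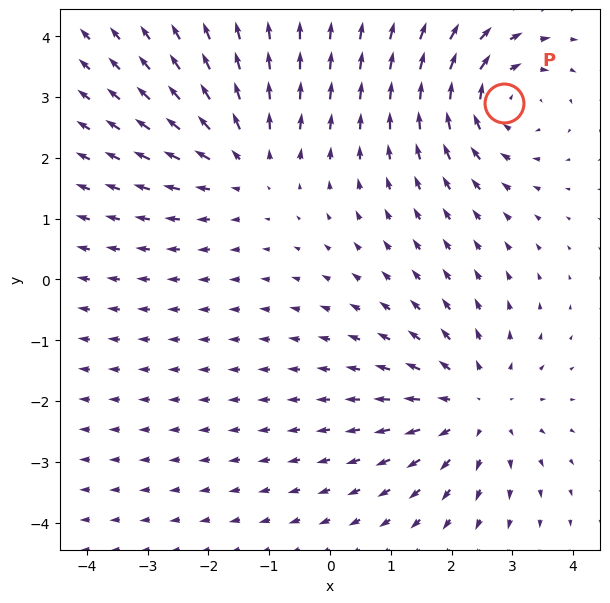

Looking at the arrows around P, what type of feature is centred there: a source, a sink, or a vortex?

At P (2.9, 2.9) the arrows circulate clockwise. Divergence ≈0, curl about -5 — near-zero divergence with nonzero curl is a vortex.

vortex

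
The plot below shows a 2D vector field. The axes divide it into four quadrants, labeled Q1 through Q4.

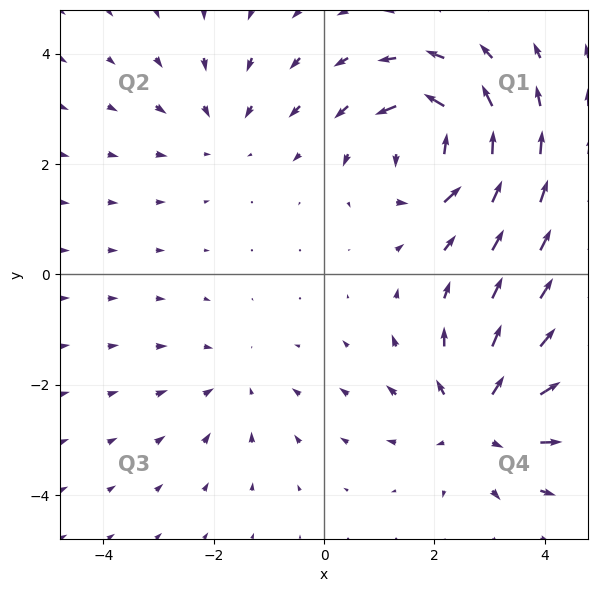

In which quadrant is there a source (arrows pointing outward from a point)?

The source sits at approximately (2.9, -2.6), which lies in quadrant Q4. The divergence there is about +4, positive as expected for a source.

Q4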